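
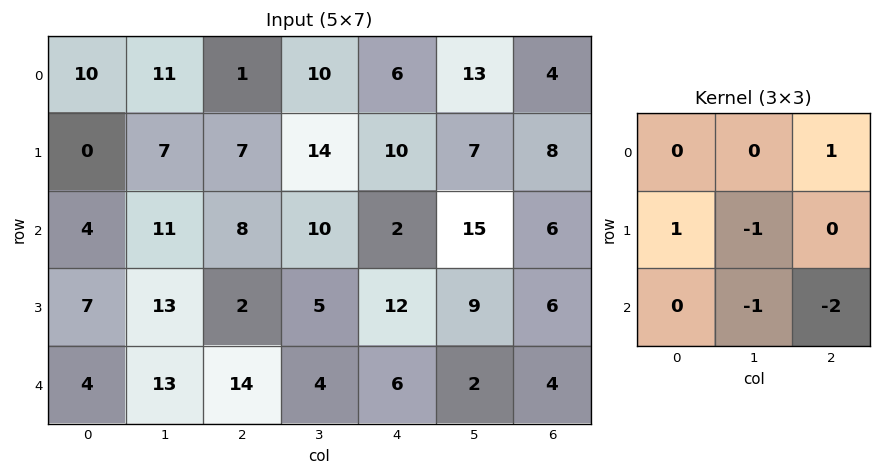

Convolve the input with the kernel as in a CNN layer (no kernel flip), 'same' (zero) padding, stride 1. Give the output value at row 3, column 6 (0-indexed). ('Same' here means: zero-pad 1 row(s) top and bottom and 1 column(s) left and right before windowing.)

The receptive field on the zero-padded input at this output position is [15 6 0 / 9 6 0 / 2 4 0]. Elementwise product with the kernel and sum: 0·1 + 9·1 + 6·-1 + 4·-1 + 0·-2.

-1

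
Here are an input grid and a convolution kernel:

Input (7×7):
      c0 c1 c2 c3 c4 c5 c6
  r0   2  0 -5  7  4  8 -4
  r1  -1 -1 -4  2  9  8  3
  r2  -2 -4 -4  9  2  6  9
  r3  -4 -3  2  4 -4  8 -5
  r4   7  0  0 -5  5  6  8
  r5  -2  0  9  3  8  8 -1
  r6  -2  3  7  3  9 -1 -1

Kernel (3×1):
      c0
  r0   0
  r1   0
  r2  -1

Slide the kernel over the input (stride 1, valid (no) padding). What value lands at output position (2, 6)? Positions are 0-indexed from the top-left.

The receptive field on the input at this output position is [9 / -5 / 8]. Elementwise product with the kernel and sum: 8·-1.

-8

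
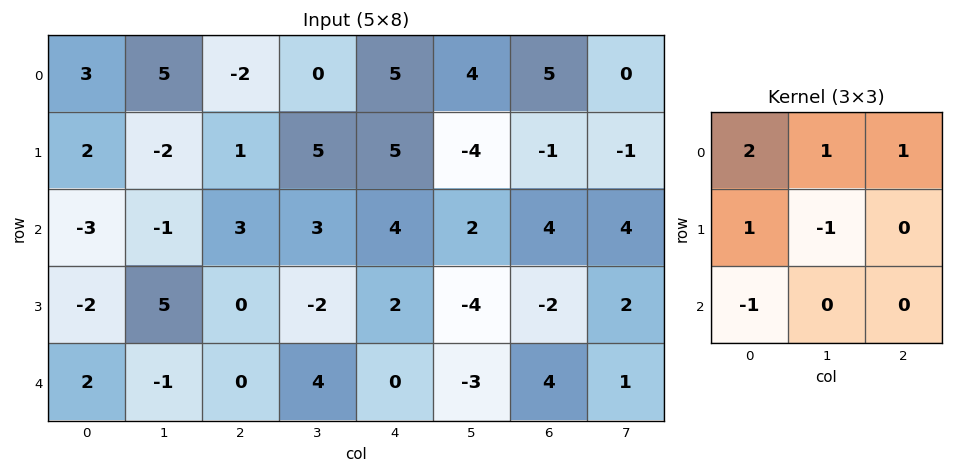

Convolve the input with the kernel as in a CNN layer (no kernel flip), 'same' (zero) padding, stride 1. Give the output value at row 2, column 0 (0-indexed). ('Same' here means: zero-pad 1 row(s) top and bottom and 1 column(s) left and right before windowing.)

3

The receptive field on the zero-padded input at this output position is [0 2 -2 / 0 -3 -1 / 0 -2 5]. Elementwise product with the kernel and sum: 0·2 + 2·1 + -2·1 + 0·1 + -3·-1 + 0·-1.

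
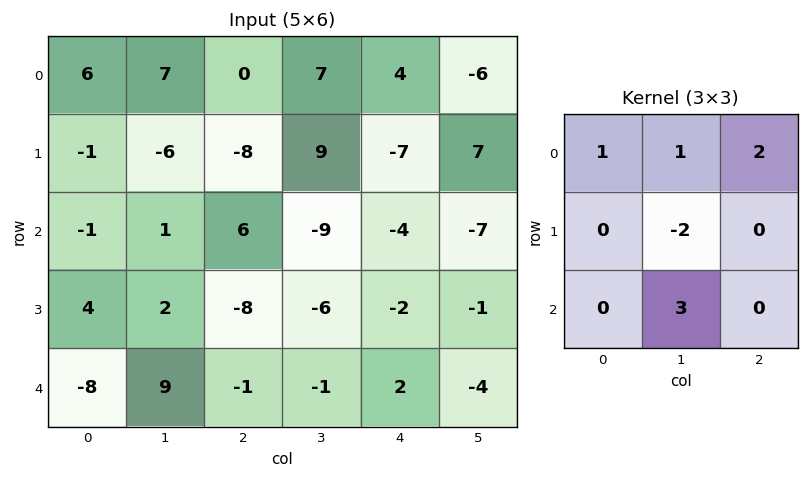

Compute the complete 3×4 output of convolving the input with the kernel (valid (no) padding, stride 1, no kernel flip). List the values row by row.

Output[0,0]: The receptive field on the input at this output position is [6 7 0 / -1 -6 -8 / -1 1 6]. Elementwise product with the kernel and sum: 6·1 + 7·1 + 0·2 + -6·-2 + 1·3.

28 55 -30 1
-19 -32 -13 18
35 2 -2 -17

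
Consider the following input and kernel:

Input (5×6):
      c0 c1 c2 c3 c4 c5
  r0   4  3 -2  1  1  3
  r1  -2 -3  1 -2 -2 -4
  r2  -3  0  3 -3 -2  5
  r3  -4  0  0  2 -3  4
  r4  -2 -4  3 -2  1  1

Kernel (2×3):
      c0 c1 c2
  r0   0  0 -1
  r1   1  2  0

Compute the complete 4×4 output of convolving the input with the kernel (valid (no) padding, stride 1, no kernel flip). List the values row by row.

Output[0,0]: The receptive field on the input at this output position is [4 3 -2 / -2 -3 1]. Elementwise product with the kernel and sum: -2·-1 + -2·1 + -3·2.
Output[0,1]: The receptive field on the input at this output position is [3 -2 1 / -3 1 -2]. Elementwise product with the kernel and sum: 1·-1 + -3·1 + 1·2.

-6 -2 -4 -9
-4 8 -1 -3
-7 3 6 -9
-10 0 2 -4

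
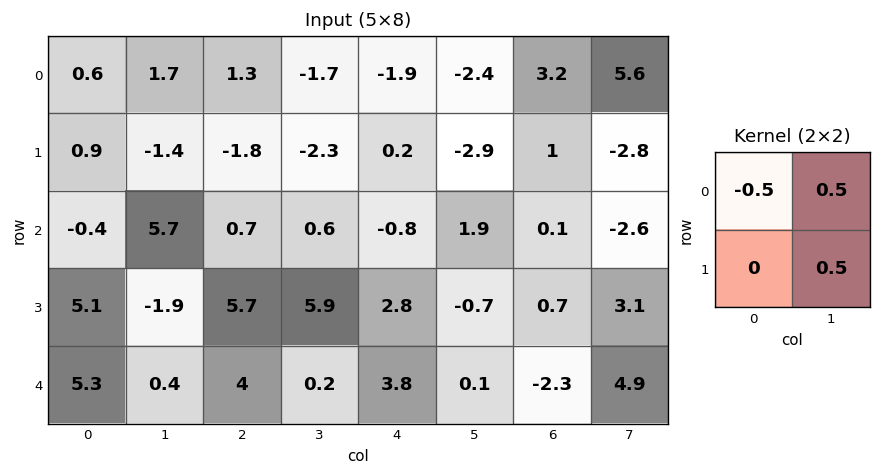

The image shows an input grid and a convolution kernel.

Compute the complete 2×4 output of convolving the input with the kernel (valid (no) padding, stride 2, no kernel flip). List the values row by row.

-0.15 -2.65 -1.7 -0.2
2.1 2.9 1 0.2

Output[0,0]: The receptive field on the input at this output position is [0.6 1.7 / 0.9 -1.4]. Elementwise product with the kernel and sum: 0.6·-0.5 + 1.7·0.5 + -1.4·0.5.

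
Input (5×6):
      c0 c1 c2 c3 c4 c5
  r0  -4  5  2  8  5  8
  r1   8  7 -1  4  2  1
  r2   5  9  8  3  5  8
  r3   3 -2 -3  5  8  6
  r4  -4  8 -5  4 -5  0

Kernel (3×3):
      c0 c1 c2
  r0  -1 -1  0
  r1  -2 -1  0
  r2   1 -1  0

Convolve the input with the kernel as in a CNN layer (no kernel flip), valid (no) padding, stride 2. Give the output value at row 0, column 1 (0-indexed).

The receptive field on the input at this output position is [2 8 5 / -1 4 2 / 8 3 5]. Elementwise product with the kernel and sum: 2·-1 + 8·-1 + -1·-2 + 4·-1 + 8·1 + 3·-1.

-7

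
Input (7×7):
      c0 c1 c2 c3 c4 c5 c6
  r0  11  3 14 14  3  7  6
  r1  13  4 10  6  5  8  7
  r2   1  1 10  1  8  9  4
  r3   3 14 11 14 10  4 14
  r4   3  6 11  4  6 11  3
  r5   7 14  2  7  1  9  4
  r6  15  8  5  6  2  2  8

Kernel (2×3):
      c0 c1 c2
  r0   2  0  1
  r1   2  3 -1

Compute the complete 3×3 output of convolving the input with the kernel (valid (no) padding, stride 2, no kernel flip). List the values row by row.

64 64 39
49 82 38
71 52 40

Output[0,0]: The receptive field on the input at this output position is [11 3 14 / 13 4 10]. Elementwise product with the kernel and sum: 11·2 + 14·1 + 13·2 + 4·3 + 10·-1.
Output[0,1]: The receptive field on the input at this output position is [14 14 3 / 10 6 5]. Elementwise product with the kernel and sum: 14·2 + 3·1 + 10·2 + 6·3 + 5·-1.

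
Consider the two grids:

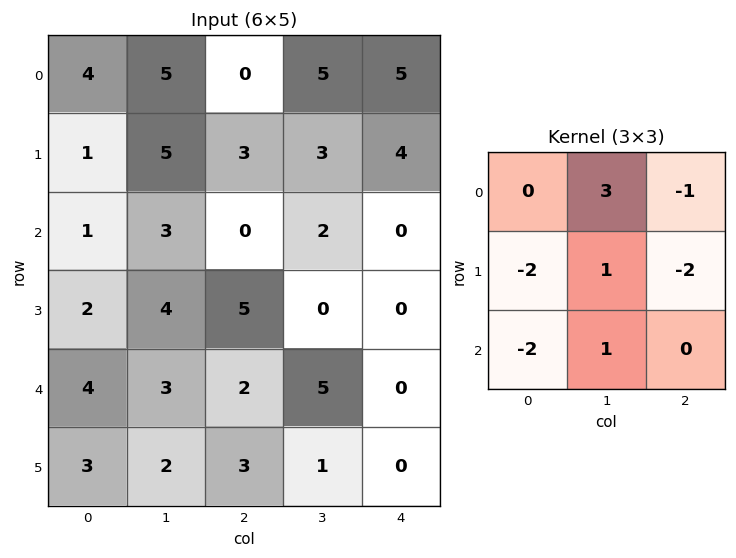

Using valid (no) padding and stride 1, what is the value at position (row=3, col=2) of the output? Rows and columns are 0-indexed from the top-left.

The receptive field on the input at this output position is [5 0 0 / 2 5 0 / 3 1 0]. Elementwise product with the kernel and sum: 0·3 + 0·-1 + 2·-2 + 5·1 + 0·-2 + 3·-2 + 1·1.

-4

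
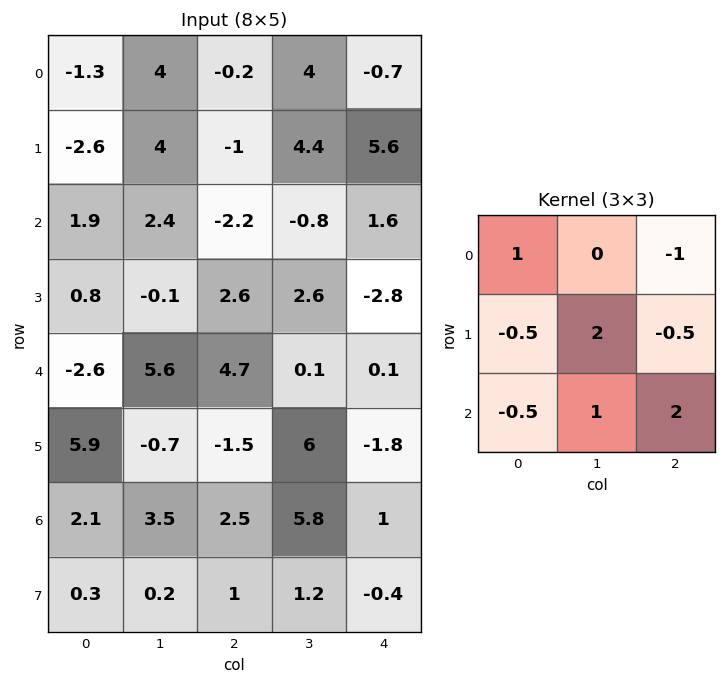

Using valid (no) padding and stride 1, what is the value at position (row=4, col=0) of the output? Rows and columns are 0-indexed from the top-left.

-3.45

The receptive field on the input at this output position is [-2.6 5.6 4.7 / 5.9 -0.7 -1.5 / 2.1 3.5 2.5]. Elementwise product with the kernel and sum: -2.6·1 + 4.7·-1 + 5.9·-0.5 + -0.7·2 + -1.5·-0.5 + 2.1·-0.5 + 3.5·1 + 2.5·2.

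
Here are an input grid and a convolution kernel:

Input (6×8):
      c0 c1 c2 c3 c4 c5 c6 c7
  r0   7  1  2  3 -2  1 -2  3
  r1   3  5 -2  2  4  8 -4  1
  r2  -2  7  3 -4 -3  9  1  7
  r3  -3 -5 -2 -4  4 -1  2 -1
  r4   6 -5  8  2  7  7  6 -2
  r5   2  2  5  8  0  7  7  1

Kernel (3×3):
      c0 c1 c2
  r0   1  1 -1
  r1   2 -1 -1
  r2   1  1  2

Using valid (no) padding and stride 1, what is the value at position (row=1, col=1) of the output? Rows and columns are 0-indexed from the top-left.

1

The receptive field on the input at this output position is [5 -2 2 / 7 3 -4 / -5 -2 -4]. Elementwise product with the kernel and sum: 5·1 + -2·1 + 2·-1 + 7·2 + 3·-1 + -4·-1 + -5·1 + -2·1 + -4·2.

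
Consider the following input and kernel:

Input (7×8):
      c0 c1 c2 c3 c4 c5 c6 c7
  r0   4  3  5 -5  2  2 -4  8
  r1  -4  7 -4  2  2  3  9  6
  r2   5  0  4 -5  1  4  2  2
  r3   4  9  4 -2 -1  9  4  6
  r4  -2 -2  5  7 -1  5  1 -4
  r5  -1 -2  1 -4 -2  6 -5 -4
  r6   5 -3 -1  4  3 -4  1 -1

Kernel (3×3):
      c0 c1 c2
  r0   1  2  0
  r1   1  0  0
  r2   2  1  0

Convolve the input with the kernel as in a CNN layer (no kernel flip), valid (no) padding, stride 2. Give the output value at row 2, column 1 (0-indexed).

The receptive field on the input at this output position is [5 7 -1 / 1 -4 -2 / -1 4 3]. Elementwise product with the kernel and sum: 5·1 + 7·2 + 1·1 + -1·2 + 4·1.

22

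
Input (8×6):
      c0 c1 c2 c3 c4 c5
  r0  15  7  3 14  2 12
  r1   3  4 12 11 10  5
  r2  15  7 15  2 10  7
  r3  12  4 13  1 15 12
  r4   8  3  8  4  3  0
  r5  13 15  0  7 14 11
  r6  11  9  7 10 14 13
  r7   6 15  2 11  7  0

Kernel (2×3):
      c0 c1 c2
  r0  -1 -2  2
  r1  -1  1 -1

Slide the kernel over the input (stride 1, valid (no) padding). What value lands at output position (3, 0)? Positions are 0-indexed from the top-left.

-7

The receptive field on the input at this output position is [12 4 13 / 8 3 8]. Elementwise product with the kernel and sum: 12·-1 + 4·-2 + 13·2 + 8·-1 + 3·1 + 8·-1.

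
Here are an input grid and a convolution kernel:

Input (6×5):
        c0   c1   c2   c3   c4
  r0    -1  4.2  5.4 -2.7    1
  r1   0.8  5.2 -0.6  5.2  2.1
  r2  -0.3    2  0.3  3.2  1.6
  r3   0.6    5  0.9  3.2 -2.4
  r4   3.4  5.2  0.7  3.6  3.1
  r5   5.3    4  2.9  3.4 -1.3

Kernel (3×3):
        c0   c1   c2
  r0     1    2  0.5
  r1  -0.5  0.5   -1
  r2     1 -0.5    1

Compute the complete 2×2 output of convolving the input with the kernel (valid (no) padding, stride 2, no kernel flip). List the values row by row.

11.9 1.6
6.65 13.05

Output[0,0]: The receptive field on the input at this output position is [-1 4.2 5.4 / 0.8 5.2 -0.6 / -0.3 2 0.3]. Elementwise product with the kernel and sum: -1·1 + 4.2·2 + 5.4·0.5 + 0.8·-0.5 + 5.2·0.5 + -0.6·-1 + -0.3·1 + 2·-0.5 + 0.3·1.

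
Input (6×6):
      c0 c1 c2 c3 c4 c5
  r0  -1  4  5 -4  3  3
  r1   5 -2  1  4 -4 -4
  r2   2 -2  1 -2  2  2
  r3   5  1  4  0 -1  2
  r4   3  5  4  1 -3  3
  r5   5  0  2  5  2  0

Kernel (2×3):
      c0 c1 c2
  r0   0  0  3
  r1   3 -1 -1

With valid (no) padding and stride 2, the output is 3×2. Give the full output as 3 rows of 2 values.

Output[0,0]: The receptive field on the input at this output position is [-1 4 5 / 5 -2 1]. Elementwise product with the kernel and sum: 5·3 + 5·3 + -2·-1 + 1·-1.
Output[0,1]: The receptive field on the input at this output position is [5 -4 3 / 1 4 -4]. Elementwise product with the kernel and sum: 3·3 + 1·3 + 4·-1 + -4·-1.

31 12
13 19
25 -10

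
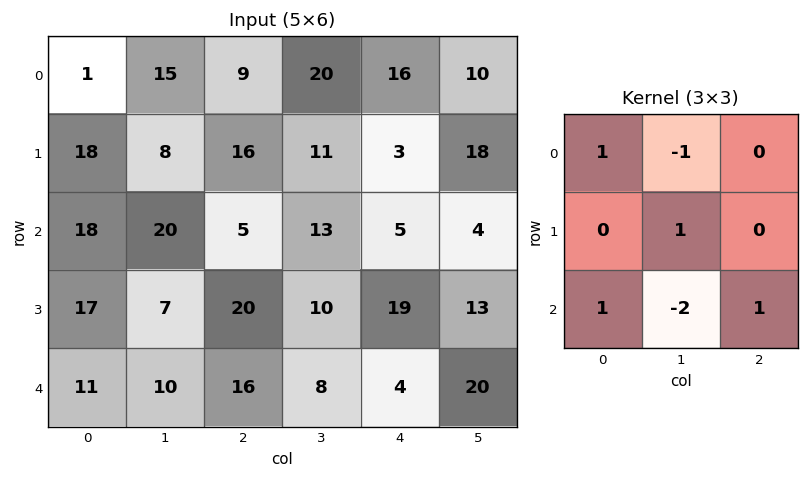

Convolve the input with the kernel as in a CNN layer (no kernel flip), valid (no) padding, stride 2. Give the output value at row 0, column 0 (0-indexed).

-23

The receptive field on the input at this output position is [1 15 9 / 18 8 16 / 18 20 5]. Elementwise product with the kernel and sum: 1·1 + 15·-1 + 8·1 + 18·1 + 20·-2 + 5·1.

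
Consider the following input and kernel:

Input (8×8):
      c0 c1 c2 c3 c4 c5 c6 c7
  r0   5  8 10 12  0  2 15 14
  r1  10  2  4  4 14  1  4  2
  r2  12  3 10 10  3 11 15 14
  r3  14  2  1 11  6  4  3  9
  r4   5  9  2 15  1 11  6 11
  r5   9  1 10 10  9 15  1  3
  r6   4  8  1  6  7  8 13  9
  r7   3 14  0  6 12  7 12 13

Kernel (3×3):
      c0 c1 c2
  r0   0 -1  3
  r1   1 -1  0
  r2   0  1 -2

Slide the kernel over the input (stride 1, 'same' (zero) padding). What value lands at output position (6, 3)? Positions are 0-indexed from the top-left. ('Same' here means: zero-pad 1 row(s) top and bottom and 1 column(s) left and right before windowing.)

-6

The receptive field on the zero-padded input at this output position is [10 10 9 / 1 6 7 / 0 6 12]. Elementwise product with the kernel and sum: 10·-1 + 9·3 + 1·1 + 6·-1 + 6·1 + 12·-2.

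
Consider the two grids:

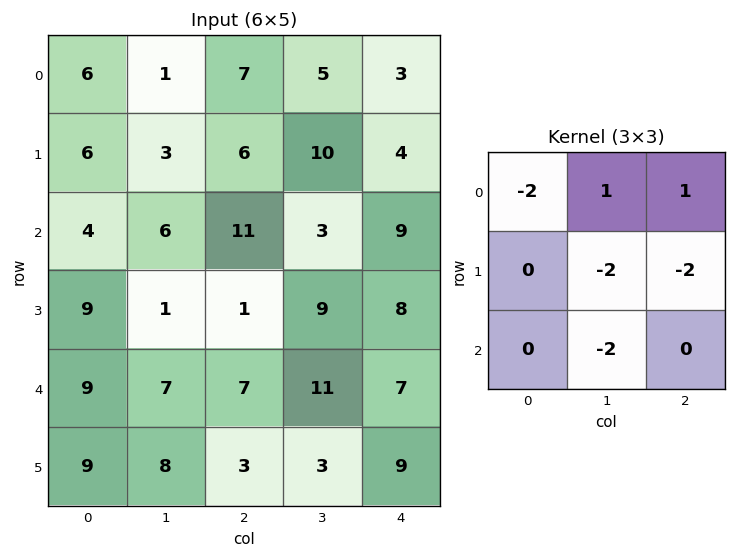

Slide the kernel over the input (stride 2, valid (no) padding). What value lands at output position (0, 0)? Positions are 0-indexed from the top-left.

The receptive field on the input at this output position is [6 1 7 / 6 3 6 / 4 6 11]. Elementwise product with the kernel and sum: 6·-2 + 1·1 + 7·1 + 3·-2 + 6·-2 + 6·-2.

-34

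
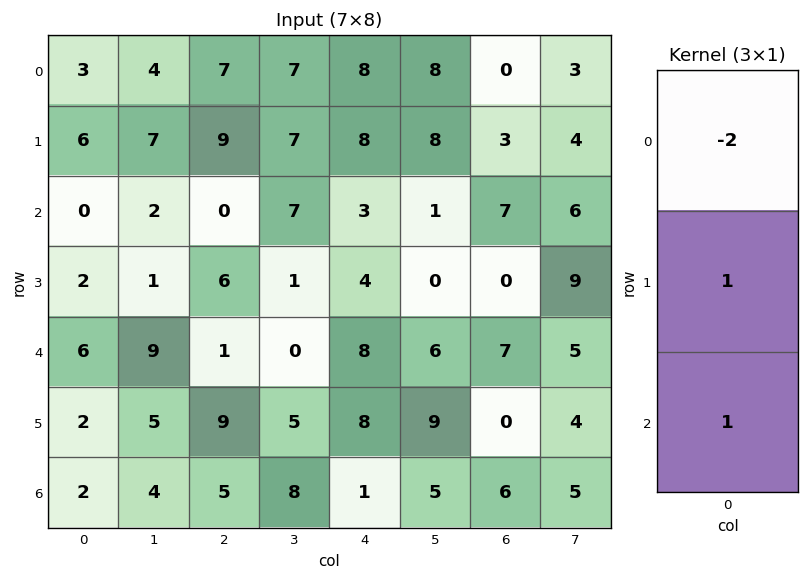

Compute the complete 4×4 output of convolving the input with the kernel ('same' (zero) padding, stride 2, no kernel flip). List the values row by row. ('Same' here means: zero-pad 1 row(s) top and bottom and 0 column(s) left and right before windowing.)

9 16 16 3
-10 -12 -9 1
4 -2 8 7
-2 -13 -15 6

Output[0,0]: The receptive field on the zero-padded input at this output position is [0 / 3 / 6]. Elementwise product with the kernel and sum: 0·-2 + 3·1 + 6·1.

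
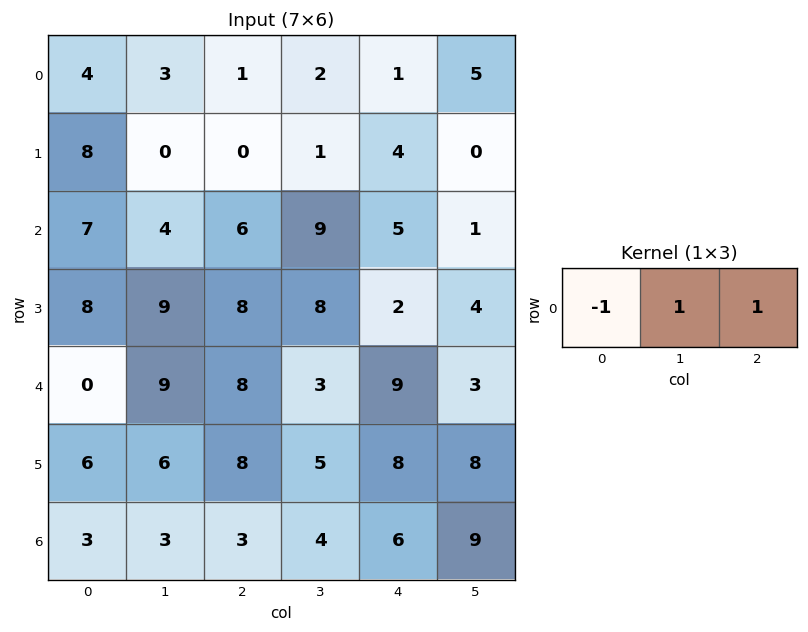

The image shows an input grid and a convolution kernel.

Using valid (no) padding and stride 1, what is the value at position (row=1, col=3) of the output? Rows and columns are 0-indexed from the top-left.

The receptive field on the input at this output position is [1 4 0]. Elementwise product with the kernel and sum: 1·-1 + 4·1 + 0·1.

3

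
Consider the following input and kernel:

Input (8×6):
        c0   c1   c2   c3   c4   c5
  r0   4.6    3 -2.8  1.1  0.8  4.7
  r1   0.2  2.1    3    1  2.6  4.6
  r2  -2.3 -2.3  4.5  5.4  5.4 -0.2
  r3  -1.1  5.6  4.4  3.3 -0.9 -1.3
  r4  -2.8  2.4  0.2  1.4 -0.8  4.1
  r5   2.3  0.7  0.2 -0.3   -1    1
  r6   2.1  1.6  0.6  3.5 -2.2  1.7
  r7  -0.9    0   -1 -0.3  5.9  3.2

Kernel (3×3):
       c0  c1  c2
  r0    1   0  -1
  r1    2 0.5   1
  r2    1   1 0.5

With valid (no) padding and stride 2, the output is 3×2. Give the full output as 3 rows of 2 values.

9.5 18.1
-2.1 9.85
6.15 3.25

Output[0,0]: The receptive field on the input at this output position is [4.6 3 -2.8 / 0.2 2.1 3 / -2.3 -2.3 4.5]. Elementwise product with the kernel and sum: 4.6·1 + -2.8·-1 + 0.2·2 + 2.1·0.5 + 3·1 + -2.3·1 + -2.3·1 + 4.5·0.5.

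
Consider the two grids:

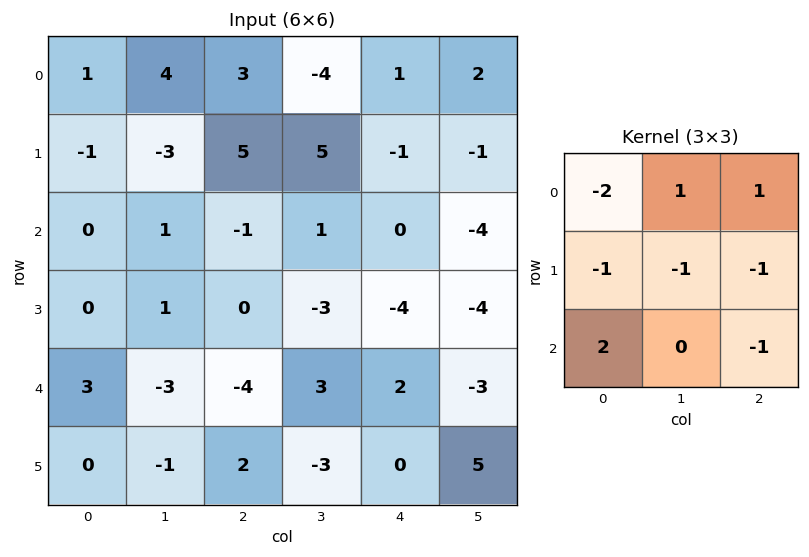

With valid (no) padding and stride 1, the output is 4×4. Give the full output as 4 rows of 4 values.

5 -15 -20 14
4 20 -2 -11
9 -9 0 14
3 0 -4 -15

Output[0,0]: The receptive field on the input at this output position is [1 4 3 / -1 -3 5 / 0 1 -1]. Elementwise product with the kernel and sum: 1·-2 + 4·1 + 3·1 + -1·-1 + -3·-1 + 5·-1 + 0·2 + -1·-1.
Output[0,1]: The receptive field on the input at this output position is [4 3 -4 / -3 5 5 / 1 -1 1]. Elementwise product with the kernel and sum: 4·-2 + 3·1 + -4·1 + -3·-1 + 5·-1 + 5·-1 + 1·2 + 1·-1.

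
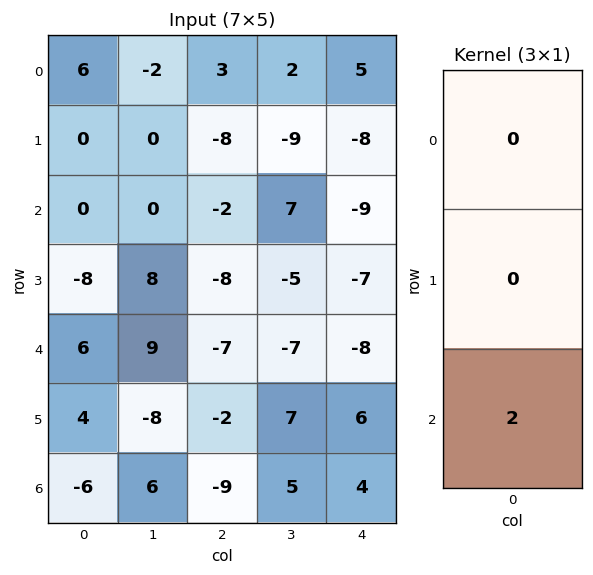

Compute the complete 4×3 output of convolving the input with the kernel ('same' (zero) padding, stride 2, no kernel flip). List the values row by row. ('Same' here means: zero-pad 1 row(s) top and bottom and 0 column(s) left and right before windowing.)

0 -16 -16
-16 -16 -14
8 -4 12
0 0 0

Output[0,0]: The receptive field on the zero-padded input at this output position is [0 / 6 / 0]. Elementwise product with the kernel and sum: 0·2.
Output[0,1]: The receptive field on the zero-padded input at this output position is [0 / 3 / -8]. Elementwise product with the kernel and sum: -8·2.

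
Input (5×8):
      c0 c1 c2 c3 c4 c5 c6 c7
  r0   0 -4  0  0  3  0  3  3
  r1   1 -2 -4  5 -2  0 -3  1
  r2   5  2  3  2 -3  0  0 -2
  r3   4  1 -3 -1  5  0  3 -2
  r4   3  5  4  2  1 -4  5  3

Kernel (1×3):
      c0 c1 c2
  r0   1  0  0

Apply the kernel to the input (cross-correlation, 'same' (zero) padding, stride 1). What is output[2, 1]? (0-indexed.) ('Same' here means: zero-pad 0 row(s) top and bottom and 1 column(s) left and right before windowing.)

5

The receptive field on the zero-padded input at this output position is [5 2 3]. Elementwise product with the kernel and sum: 5·1.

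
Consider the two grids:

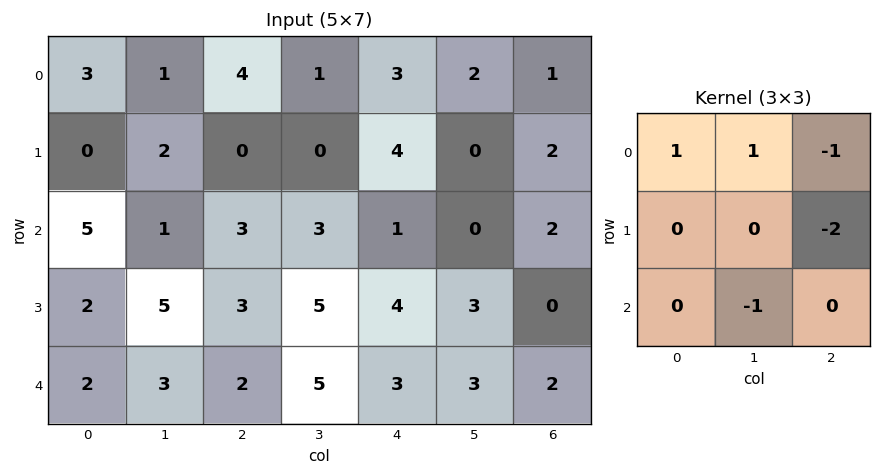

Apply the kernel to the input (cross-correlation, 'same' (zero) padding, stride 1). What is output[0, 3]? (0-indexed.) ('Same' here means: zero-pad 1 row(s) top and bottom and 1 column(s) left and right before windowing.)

-6

The receptive field on the zero-padded input at this output position is [0 0 0 / 4 1 3 / 0 0 4]. Elementwise product with the kernel and sum: 0·1 + 0·1 + 0·-1 + 3·-2 + 0·-1.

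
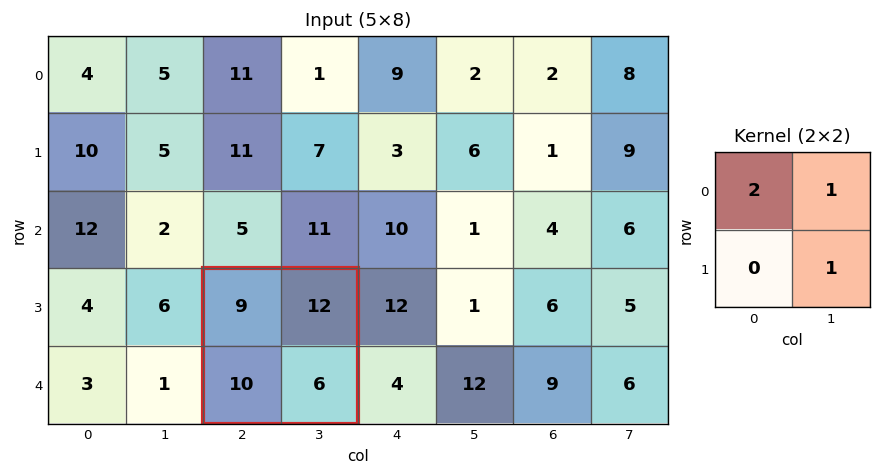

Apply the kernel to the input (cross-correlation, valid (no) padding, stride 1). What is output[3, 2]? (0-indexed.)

36

The receptive field on the input at this output position is [9 12 / 10 6]. Elementwise product with the kernel and sum: 9·2 + 12·1 + 6·1.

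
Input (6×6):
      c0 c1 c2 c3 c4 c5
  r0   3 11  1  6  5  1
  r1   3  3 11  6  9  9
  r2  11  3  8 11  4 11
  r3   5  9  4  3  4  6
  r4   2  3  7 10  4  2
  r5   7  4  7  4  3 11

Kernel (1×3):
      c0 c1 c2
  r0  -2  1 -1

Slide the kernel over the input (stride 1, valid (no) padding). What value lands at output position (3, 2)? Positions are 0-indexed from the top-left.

-9

The receptive field on the input at this output position is [4 3 4]. Elementwise product with the kernel and sum: 4·-2 + 3·1 + 4·-1.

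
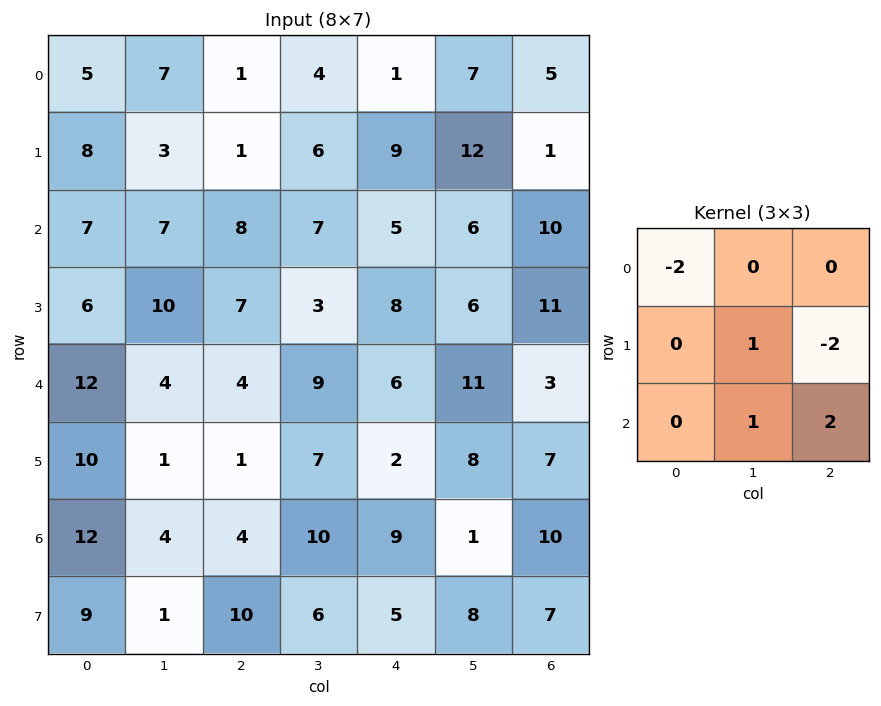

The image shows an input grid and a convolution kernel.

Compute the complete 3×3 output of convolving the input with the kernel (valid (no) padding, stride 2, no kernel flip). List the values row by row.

Output[0,0]: The receptive field on the input at this output position is [5 7 1 / 8 3 1 / 7 7 8]. Elementwise product with the kernel and sum: 5·-2 + 3·1 + 1·-2 + 7·1 + 8·2.

14 3 34
-6 -8 -9
-13 23 3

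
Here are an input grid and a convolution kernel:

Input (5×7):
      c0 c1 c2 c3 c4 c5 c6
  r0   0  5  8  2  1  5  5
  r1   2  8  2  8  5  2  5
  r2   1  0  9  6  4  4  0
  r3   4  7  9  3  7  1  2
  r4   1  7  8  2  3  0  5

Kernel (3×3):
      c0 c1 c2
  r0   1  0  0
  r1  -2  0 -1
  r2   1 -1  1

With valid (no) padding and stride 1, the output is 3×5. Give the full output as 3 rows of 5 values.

4 -22 6 -10 -14
-3 3 -7 -11 5
-14 -16 -7 -2 -4

Output[0,0]: The receptive field on the input at this output position is [0 5 8 / 2 8 2 / 1 0 9]. Elementwise product with the kernel and sum: 0·1 + 2·-2 + 2·-1 + 1·1 + 0·-1 + 9·1.
Output[0,1]: The receptive field on the input at this output position is [5 8 2 / 8 2 8 / 0 9 6]. Elementwise product with the kernel and sum: 5·1 + 8·-2 + 8·-1 + 0·1 + 9·-1 + 6·1.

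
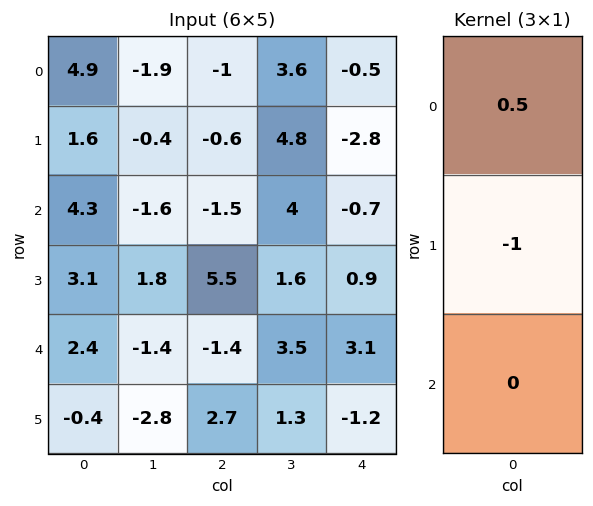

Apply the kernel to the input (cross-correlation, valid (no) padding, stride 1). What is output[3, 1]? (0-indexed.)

The receptive field on the input at this output position is [1.8 / -1.4 / -2.8]. Elementwise product with the kernel and sum: 1.8·0.5 + -1.4·-1.

2.3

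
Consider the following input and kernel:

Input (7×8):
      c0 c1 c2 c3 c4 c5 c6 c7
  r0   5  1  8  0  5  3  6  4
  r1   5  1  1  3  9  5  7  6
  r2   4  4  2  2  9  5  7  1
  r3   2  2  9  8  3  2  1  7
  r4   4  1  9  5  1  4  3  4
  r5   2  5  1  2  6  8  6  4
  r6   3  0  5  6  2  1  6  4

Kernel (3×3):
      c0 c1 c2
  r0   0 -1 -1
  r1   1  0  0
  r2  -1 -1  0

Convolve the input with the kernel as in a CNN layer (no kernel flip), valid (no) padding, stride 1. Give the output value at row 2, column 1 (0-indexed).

The receptive field on the input at this output position is [4 2 2 / 2 9 8 / 1 9 5]. Elementwise product with the kernel and sum: 2·-1 + 2·-1 + 2·1 + 1·-1 + 9·-1.

-12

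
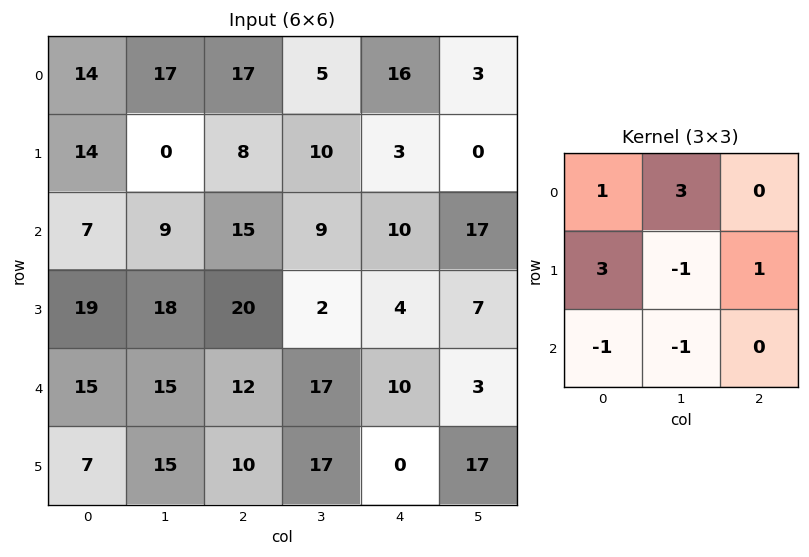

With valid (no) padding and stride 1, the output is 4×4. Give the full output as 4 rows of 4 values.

Output[0,0]: The receptive field on the input at this output position is [14 17 17 / 14 0 8 / 7 9 15]. Elementwise product with the kernel and sum: 14·1 + 17·3 + 14·3 + 0·-1 + 8·1 + 7·-1 + 9·-1.

99 46 25 61
4 7 62 47
63 63 75 21
93 103 28 41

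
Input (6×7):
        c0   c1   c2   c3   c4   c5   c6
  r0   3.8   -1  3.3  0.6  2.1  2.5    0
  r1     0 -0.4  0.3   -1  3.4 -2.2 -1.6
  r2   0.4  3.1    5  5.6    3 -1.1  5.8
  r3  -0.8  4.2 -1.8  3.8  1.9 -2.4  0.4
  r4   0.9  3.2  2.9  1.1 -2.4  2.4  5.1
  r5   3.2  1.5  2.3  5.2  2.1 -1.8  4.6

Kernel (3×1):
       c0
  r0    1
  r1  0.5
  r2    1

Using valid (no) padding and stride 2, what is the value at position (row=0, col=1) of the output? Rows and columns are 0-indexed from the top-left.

8.45

The receptive field on the input at this output position is [3.3 / 0.3 / 5]. Elementwise product with the kernel and sum: 3.3·1 + 0.3·0.5 + 5·1.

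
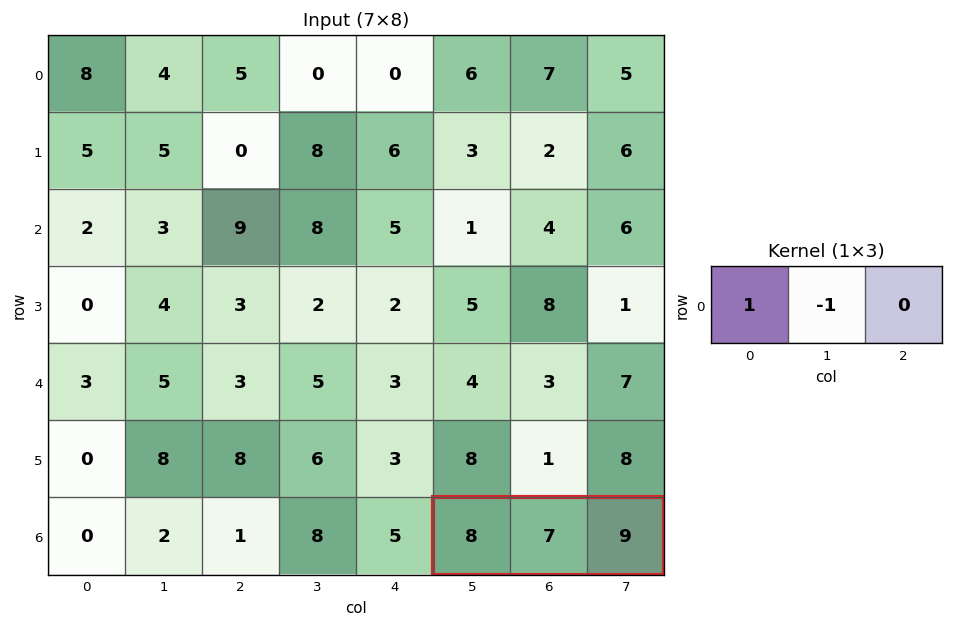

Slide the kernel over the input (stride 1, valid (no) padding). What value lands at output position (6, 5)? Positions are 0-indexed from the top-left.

The receptive field on the input at this output position is [8 7 9]. Elementwise product with the kernel and sum: 8·1 + 7·-1.

1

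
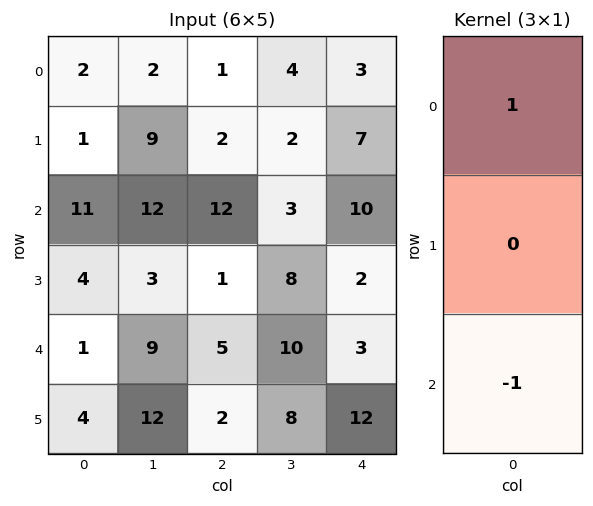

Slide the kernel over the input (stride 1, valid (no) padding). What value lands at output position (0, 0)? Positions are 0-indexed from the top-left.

The receptive field on the input at this output position is [2 / 1 / 11]. Elementwise product with the kernel and sum: 2·1 + 11·-1.

-9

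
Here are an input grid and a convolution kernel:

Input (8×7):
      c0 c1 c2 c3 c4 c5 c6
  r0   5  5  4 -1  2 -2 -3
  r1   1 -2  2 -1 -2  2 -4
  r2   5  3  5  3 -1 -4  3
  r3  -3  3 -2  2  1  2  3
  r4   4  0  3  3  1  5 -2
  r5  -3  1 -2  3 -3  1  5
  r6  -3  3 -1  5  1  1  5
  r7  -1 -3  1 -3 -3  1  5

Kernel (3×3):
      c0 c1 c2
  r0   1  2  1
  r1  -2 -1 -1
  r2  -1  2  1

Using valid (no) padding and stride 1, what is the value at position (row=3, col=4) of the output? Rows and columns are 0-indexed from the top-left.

The receptive field on the input at this output position is [1 2 3 / 1 5 -2 / -3 1 5]. Elementwise product with the kernel and sum: 1·1 + 2·2 + 3·1 + 1·-2 + 5·-1 + -2·-1 + -3·-1 + 1·2 + 5·1.

13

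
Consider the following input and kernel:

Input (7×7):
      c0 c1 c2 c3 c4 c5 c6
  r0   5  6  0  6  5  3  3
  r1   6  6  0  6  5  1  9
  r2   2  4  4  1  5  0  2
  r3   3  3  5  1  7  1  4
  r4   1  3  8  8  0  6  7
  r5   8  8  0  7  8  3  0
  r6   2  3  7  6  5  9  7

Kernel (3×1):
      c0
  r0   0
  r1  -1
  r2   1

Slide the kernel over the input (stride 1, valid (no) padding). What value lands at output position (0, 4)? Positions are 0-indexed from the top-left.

The receptive field on the input at this output position is [5 / 5 / 5]. Elementwise product with the kernel and sum: 5·-1 + 5·1.

0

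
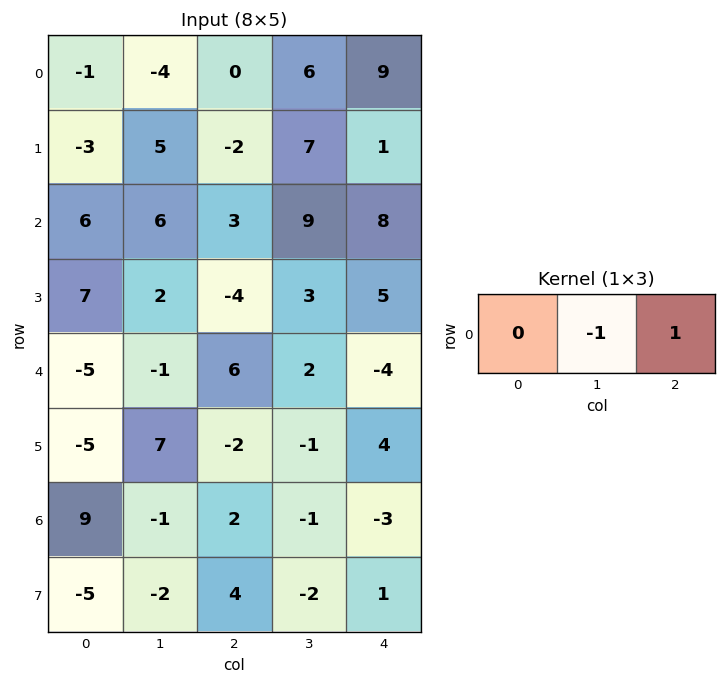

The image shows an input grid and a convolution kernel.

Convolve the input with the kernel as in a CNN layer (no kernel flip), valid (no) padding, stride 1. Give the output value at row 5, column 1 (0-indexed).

The receptive field on the input at this output position is [7 -2 -1]. Elementwise product with the kernel and sum: -2·-1 + -1·1.

1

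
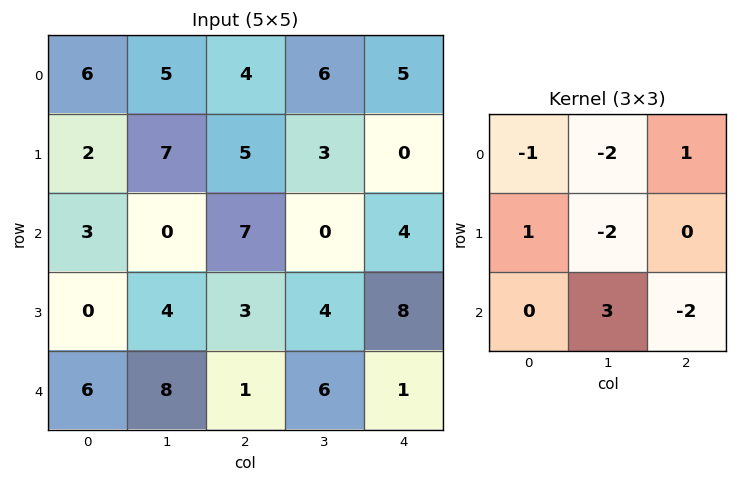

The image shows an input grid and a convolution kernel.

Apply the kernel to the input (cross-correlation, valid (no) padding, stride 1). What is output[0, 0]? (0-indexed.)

The receptive field on the input at this output position is [6 5 4 / 2 7 5 / 3 0 7]. Elementwise product with the kernel and sum: 6·-1 + 5·-2 + 4·1 + 2·1 + 7·-2 + 0·3 + 7·-2.

-38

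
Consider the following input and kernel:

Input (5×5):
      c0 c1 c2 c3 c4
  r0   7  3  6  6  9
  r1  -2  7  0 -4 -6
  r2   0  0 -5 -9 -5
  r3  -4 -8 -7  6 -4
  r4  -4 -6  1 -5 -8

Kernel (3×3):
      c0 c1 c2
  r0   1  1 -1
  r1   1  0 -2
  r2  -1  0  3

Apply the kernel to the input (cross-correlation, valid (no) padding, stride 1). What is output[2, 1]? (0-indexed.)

-25

The receptive field on the input at this output position is [0 -5 -9 / -8 -7 6 / -6 1 -5]. Elementwise product with the kernel and sum: 0·1 + -5·1 + -9·-1 + -8·1 + 6·-2 + -6·-1 + -5·3.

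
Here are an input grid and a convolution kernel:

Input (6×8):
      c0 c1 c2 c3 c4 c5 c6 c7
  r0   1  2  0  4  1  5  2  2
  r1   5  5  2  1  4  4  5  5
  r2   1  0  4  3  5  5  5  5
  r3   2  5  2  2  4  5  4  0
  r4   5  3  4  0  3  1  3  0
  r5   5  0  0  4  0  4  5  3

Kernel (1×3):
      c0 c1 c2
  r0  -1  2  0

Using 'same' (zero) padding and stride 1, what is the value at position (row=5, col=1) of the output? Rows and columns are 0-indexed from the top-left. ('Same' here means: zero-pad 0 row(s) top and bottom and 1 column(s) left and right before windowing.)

-5

The receptive field on the zero-padded input at this output position is [5 0 0]. Elementwise product with the kernel and sum: 5·-1 + 0·2.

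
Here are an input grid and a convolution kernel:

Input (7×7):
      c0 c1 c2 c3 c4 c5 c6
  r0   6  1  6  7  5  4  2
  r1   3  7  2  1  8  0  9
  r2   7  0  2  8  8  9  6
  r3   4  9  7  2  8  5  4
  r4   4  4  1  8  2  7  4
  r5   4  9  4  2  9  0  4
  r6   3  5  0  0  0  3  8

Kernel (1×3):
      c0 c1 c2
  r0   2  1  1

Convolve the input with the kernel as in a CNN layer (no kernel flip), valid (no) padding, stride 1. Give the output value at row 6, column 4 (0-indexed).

11

The receptive field on the input at this output position is [0 3 8]. Elementwise product with the kernel and sum: 0·2 + 3·1 + 8·1.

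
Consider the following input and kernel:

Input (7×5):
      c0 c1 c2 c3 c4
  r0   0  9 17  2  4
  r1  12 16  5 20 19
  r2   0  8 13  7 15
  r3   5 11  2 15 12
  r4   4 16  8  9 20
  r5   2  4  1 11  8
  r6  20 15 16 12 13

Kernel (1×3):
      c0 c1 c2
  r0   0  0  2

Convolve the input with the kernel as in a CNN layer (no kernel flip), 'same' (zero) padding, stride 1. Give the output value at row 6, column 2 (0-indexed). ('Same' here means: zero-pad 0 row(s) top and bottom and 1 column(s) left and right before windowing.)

24

The receptive field on the zero-padded input at this output position is [15 16 12]. Elementwise product with the kernel and sum: 12·2.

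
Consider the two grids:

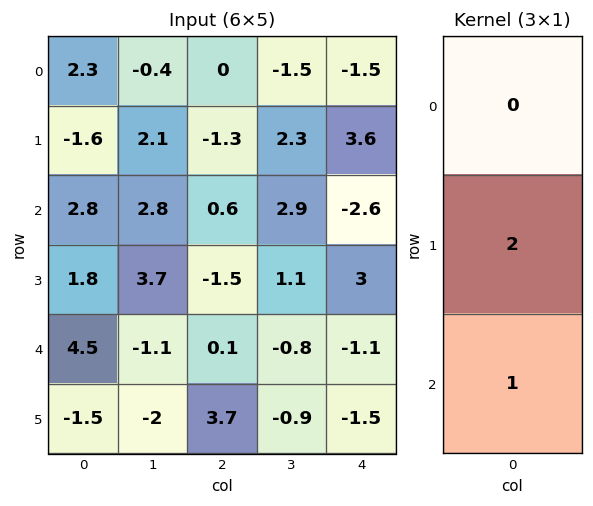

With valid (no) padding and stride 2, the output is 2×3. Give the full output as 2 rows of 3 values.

Output[0,0]: The receptive field on the input at this output position is [2.3 / -1.6 / 2.8]. Elementwise product with the kernel and sum: -1.6·2 + 2.8·1.
Output[0,1]: The receptive field on the input at this output position is [0 / -1.3 / 0.6]. Elementwise product with the kernel and sum: -1.3·2 + 0.6·1.

-0.4 -2 4.6
8.1 -2.9 4.9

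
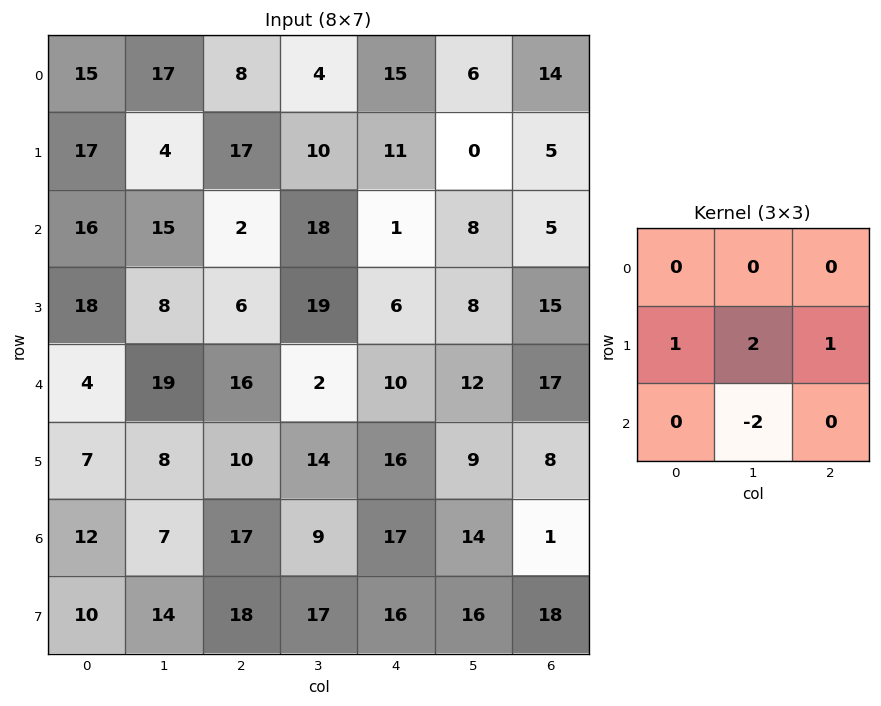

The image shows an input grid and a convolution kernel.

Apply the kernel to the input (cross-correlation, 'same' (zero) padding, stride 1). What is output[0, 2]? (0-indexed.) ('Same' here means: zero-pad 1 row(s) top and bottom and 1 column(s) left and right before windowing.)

The receptive field on the zero-padded input at this output position is [0 0 0 / 17 8 4 / 4 17 10]. Elementwise product with the kernel and sum: 17·1 + 8·2 + 4·1 + 17·-2.

3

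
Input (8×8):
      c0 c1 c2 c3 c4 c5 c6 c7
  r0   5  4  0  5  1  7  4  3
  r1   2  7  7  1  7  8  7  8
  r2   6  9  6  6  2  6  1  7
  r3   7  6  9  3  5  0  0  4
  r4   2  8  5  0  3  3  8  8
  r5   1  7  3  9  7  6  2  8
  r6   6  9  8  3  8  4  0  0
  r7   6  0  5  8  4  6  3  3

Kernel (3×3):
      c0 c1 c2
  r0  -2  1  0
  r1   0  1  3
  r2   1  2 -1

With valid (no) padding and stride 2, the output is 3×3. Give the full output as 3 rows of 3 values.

Output[0,0]: The receptive field on the input at this output position is [5 4 0 / 2 7 7 / 6 9 6]. Elementwise product with the kernel and sum: 5·-2 + 4·1 + 7·1 + 7·3 + 6·1 + 9·2 + 6·-1.
Output[0,1]: The receptive field on the input at this output position is [0 5 1 / 7 1 7 / 6 6 2]. Elementwise product with the kernel and sum: 0·-2 + 5·1 + 1·1 + 7·3 + 6·1 + 6·2 + 2·-1.

40 43 47
43 14 3
36 26 25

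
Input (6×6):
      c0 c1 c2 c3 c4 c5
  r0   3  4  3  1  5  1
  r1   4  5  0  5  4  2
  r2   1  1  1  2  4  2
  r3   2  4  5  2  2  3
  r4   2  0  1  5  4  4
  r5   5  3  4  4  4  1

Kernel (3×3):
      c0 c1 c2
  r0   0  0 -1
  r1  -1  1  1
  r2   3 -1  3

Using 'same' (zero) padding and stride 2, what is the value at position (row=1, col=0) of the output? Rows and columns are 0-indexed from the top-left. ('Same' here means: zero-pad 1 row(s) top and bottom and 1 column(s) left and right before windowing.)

7

The receptive field on the zero-padded input at this output position is [0 4 5 / 0 1 1 / 0 2 4]. Elementwise product with the kernel and sum: 5·-1 + 0·-1 + 1·1 + 1·1 + 0·3 + 2·-1 + 4·3.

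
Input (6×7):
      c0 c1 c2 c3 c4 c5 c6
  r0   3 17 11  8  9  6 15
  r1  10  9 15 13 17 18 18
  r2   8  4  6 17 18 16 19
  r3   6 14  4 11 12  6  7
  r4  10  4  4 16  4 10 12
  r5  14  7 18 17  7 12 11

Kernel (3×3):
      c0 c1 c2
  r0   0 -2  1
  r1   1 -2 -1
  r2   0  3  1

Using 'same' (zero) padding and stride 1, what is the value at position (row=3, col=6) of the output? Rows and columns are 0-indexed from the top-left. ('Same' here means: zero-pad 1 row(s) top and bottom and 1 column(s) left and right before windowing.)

-10

The receptive field on the zero-padded input at this output position is [16 19 0 / 6 7 0 / 10 12 0]. Elementwise product with the kernel and sum: 19·-2 + 0·1 + 6·1 + 7·-2 + 0·-1 + 12·3 + 0·1.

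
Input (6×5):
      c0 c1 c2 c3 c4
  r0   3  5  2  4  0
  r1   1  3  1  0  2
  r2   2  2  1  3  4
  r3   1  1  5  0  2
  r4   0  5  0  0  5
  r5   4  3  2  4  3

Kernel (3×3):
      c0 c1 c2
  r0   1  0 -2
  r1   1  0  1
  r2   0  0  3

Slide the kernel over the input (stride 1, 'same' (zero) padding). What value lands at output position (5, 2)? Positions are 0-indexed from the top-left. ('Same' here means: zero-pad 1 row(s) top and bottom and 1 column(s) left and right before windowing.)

12

The receptive field on the zero-padded input at this output position is [5 0 0 / 3 2 4 / 0 0 0]. Elementwise product with the kernel and sum: 5·1 + 0·-2 + 3·1 + 4·1 + 0·3.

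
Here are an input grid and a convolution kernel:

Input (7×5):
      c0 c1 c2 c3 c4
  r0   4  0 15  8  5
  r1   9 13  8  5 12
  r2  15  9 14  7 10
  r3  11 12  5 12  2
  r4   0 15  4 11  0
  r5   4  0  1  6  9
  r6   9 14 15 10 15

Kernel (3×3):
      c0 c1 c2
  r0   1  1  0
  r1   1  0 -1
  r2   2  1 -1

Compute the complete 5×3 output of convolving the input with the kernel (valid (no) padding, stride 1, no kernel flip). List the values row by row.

30 48 44
52 40 37
41 46 43
26 16 20
35 46 32

Output[0,0]: The receptive field on the input at this output position is [4 0 15 / 9 13 8 / 15 9 14]. Elementwise product with the kernel and sum: 4·1 + 0·1 + 9·1 + 8·-1 + 15·2 + 9·1 + 14·-1.
Output[0,1]: The receptive field on the input at this output position is [0 15 8 / 13 8 5 / 9 14 7]. Elementwise product with the kernel and sum: 0·1 + 15·1 + 13·1 + 5·-1 + 9·2 + 14·1 + 7·-1.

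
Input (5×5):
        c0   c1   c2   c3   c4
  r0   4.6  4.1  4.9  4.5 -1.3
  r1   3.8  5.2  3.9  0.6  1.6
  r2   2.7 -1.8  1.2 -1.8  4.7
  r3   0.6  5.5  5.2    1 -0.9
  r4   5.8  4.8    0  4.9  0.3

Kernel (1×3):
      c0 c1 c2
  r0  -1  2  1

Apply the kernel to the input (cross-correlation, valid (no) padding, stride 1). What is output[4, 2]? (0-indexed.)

10.1

The receptive field on the input at this output position is [0 4.9 0.3]. Elementwise product with the kernel and sum: 0·-1 + 4.9·2 + 0.3·1.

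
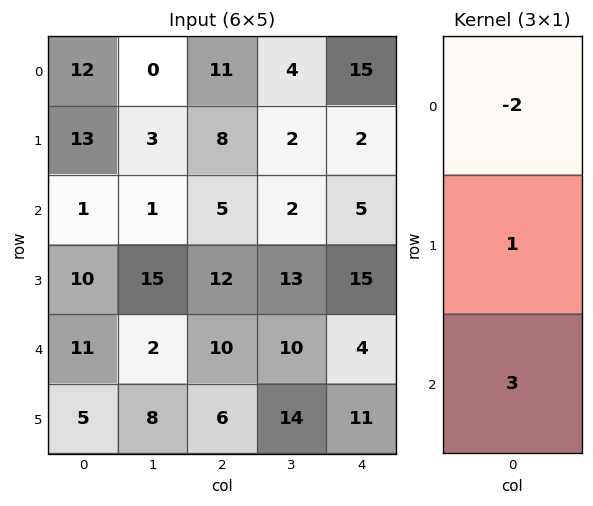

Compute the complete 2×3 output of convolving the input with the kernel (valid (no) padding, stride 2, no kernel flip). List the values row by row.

Output[0,0]: The receptive field on the input at this output position is [12 / 13 / 1]. Elementwise product with the kernel and sum: 12·-2 + 13·1 + 1·3.
Output[0,1]: The receptive field on the input at this output position is [11 / 8 / 5]. Elementwise product with the kernel and sum: 11·-2 + 8·1 + 5·3.

-8 1 -13
41 32 17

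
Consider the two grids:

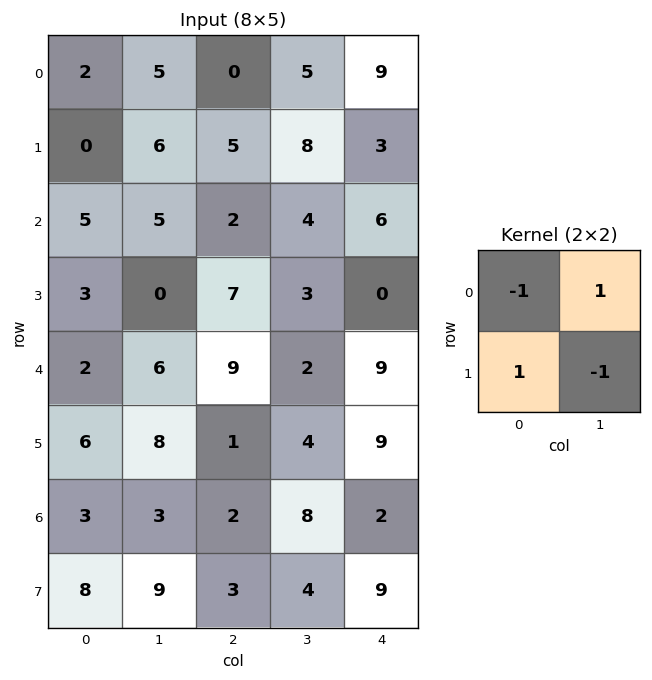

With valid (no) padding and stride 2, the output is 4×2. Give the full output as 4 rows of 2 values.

-3 2
3 6
2 -10
-1 5

Output[0,0]: The receptive field on the input at this output position is [2 5 / 0 6]. Elementwise product with the kernel and sum: 2·-1 + 5·1 + 0·1 + 6·-1.
Output[0,1]: The receptive field on the input at this output position is [0 5 / 5 8]. Elementwise product with the kernel and sum: 0·-1 + 5·1 + 5·1 + 8·-1.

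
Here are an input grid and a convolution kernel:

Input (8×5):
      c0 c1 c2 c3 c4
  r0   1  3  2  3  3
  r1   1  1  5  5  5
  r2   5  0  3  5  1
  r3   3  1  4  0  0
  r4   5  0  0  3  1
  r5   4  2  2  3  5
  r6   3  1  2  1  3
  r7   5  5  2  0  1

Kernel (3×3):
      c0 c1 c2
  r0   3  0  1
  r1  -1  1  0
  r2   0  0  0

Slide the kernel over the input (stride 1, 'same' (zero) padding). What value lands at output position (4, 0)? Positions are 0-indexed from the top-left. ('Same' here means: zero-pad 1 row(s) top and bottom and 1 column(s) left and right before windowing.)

6

The receptive field on the zero-padded input at this output position is [0 3 1 / 0 5 0 / 0 4 2]. Elementwise product with the kernel and sum: 0·3 + 1·1 + 0·-1 + 5·1.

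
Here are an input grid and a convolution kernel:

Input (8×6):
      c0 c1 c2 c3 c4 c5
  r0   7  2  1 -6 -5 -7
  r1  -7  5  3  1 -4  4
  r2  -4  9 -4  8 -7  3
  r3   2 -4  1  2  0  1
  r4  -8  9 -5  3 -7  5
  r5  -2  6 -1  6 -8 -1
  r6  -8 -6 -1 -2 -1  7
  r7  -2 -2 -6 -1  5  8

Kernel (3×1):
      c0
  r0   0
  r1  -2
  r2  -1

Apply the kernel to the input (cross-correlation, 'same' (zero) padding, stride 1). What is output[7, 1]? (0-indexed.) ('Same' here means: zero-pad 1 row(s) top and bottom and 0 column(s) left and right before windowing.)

The receptive field on the zero-padded input at this output position is [-6 / -2 / 0]. Elementwise product with the kernel and sum: -2·-2 + 0·-1.

4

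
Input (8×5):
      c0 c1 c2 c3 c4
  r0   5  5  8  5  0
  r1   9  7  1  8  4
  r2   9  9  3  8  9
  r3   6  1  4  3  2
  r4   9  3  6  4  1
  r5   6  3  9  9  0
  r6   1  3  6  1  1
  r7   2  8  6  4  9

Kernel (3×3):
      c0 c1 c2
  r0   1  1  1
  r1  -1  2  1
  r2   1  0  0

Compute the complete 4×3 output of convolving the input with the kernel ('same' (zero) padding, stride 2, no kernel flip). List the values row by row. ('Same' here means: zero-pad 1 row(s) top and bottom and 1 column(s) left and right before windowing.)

Output[0,0]: The receptive field on the zero-padded input at this output position is [0 0 0 / 0 5 5 / 0 9 7]. Elementwise product with the kernel and sum: 0·1 + 0·1 + 0·1 + 0·-1 + 5·2 + 5·1 + 0·1.
Output[0,1]: The receptive field on the zero-padded input at this output position is [0 0 0 / 5 8 5 / 7 1 8]. Elementwise product with the kernel and sum: 0·1 + 0·1 + 0·1 + 5·-1 + 8·2 + 5·1 + 7·1.

15 23 3
43 22 25
28 24 12
14 39 14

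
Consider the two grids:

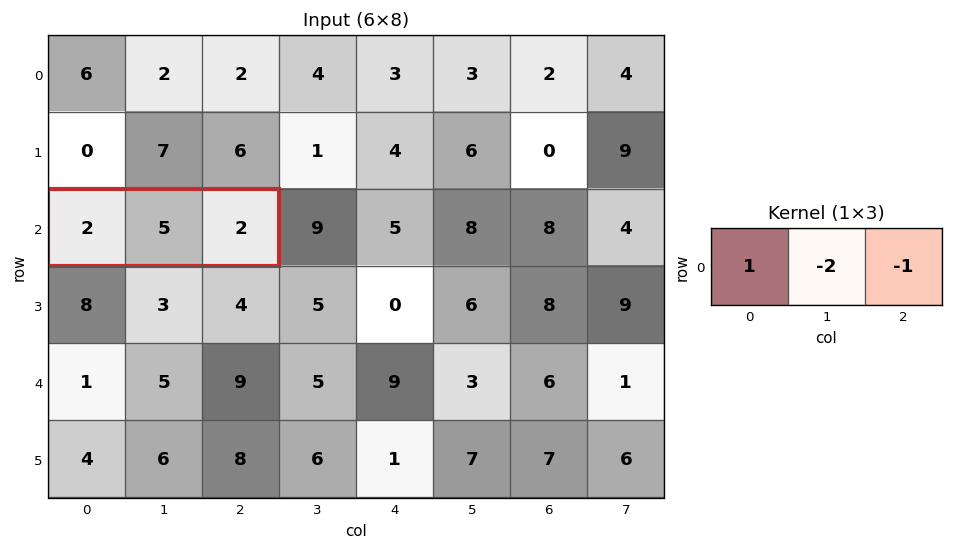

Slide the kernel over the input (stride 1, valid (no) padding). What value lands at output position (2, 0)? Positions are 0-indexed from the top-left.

-10

The receptive field on the input at this output position is [2 5 2]. Elementwise product with the kernel and sum: 2·1 + 5·-2 + 2·-1.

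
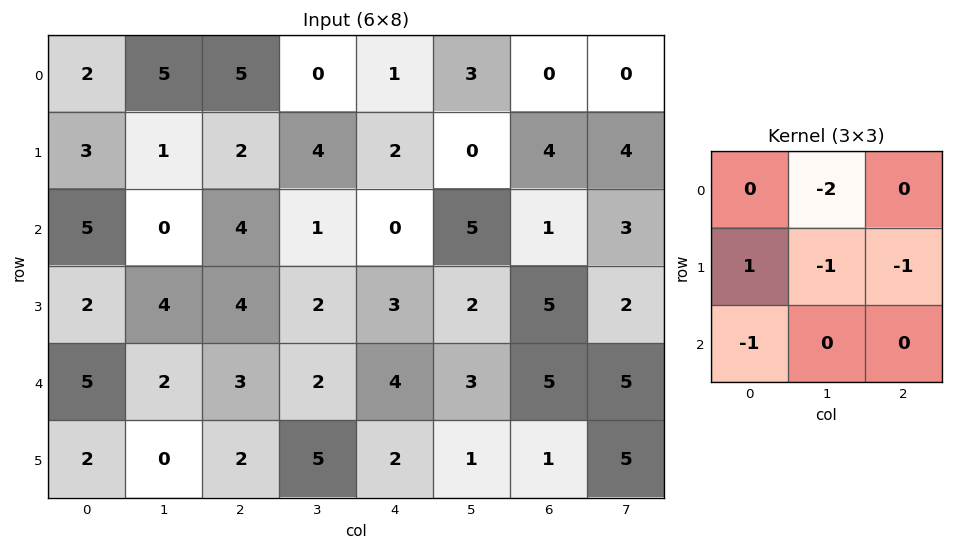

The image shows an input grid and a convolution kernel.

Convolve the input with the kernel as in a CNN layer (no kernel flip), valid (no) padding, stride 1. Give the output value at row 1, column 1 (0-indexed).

The receptive field on the input at this output position is [1 2 4 / 0 4 1 / 4 4 2]. Elementwise product with the kernel and sum: 2·-2 + 0·1 + 4·-1 + 1·-1 + 4·-1.

-13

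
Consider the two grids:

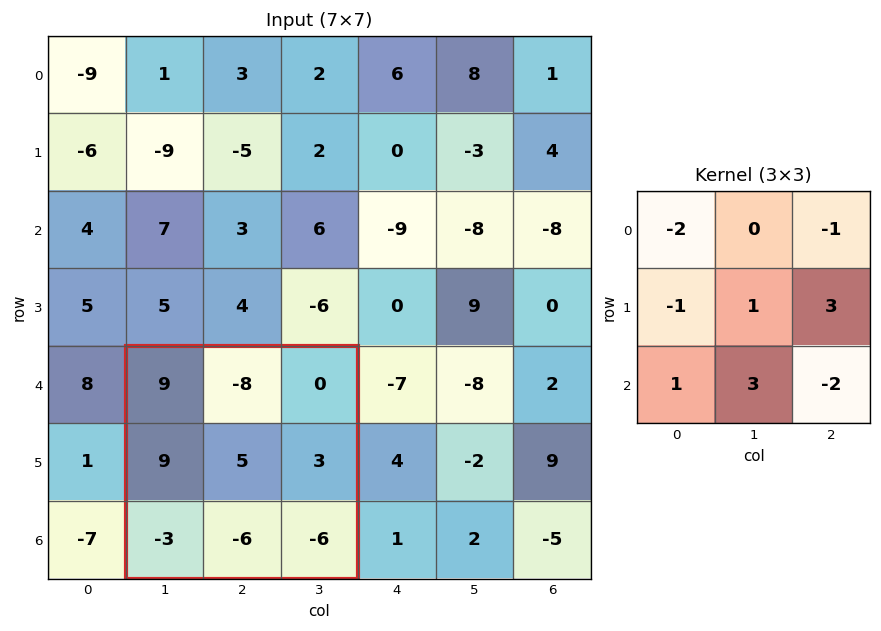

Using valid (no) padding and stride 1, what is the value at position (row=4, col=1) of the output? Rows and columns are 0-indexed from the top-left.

The receptive field on the input at this output position is [9 -8 0 / 9 5 3 / -3 -6 -6]. Elementwise product with the kernel and sum: 9·-2 + 0·-1 + 9·-1 + 5·1 + 3·3 + -3·1 + -6·3 + -6·-2.

-22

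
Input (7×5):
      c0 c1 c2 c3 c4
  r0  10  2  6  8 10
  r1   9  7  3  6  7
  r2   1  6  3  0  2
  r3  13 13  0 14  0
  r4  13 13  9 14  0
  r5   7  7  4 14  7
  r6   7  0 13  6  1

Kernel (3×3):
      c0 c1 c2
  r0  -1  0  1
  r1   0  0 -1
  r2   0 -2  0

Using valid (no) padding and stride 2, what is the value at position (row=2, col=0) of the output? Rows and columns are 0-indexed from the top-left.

-8

The receptive field on the input at this output position is [13 13 9 / 7 7 4 / 7 0 13]. Elementwise product with the kernel and sum: 13·-1 + 9·1 + 4·-1 + 0·-2.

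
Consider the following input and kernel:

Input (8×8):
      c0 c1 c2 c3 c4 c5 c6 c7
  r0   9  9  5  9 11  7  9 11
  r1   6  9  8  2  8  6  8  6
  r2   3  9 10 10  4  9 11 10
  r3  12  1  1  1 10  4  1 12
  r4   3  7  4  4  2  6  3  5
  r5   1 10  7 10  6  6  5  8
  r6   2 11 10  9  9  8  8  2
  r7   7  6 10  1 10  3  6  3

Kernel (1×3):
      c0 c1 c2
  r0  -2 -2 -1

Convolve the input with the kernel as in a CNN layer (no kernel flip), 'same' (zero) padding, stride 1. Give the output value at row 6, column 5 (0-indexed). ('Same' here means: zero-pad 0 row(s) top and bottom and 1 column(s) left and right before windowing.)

The receptive field on the zero-padded input at this output position is [9 8 8]. Elementwise product with the kernel and sum: 9·-2 + 8·-2 + 8·-1.

-42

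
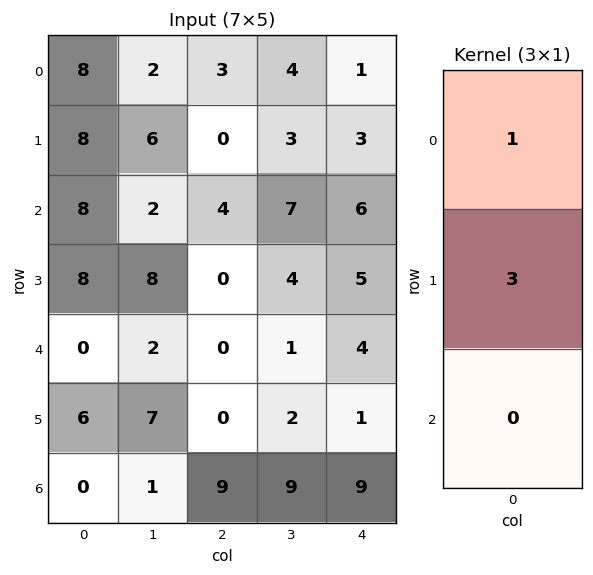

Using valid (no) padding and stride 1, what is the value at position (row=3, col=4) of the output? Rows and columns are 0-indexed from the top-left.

17

The receptive field on the input at this output position is [5 / 4 / 1]. Elementwise product with the kernel and sum: 5·1 + 4·3.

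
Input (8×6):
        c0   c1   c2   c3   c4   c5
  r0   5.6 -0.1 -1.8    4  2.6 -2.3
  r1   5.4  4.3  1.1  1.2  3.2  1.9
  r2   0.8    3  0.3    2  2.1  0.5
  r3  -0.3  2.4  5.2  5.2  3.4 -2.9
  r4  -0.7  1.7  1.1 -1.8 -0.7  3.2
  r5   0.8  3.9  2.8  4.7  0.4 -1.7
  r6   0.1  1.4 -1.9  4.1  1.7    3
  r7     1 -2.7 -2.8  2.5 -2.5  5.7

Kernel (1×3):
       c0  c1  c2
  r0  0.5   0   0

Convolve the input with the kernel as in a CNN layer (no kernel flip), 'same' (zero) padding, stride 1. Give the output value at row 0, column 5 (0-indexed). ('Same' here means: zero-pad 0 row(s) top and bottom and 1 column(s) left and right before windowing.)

1.3

The receptive field on the zero-padded input at this output position is [2.6 -2.3 0]. Elementwise product with the kernel and sum: 2.6·0.5.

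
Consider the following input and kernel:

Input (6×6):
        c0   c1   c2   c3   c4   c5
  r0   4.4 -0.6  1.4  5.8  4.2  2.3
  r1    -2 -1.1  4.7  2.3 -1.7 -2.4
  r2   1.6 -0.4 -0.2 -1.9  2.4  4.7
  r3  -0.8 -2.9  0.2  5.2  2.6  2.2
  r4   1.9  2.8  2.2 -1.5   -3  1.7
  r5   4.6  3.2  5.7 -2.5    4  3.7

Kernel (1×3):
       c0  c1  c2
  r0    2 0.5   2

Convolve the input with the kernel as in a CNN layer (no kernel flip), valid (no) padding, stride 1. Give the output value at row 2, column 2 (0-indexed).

3.45

The receptive field on the input at this output position is [-0.2 -1.9 2.4]. Elementwise product with the kernel and sum: -0.2·2 + -1.9·0.5 + 2.4·2.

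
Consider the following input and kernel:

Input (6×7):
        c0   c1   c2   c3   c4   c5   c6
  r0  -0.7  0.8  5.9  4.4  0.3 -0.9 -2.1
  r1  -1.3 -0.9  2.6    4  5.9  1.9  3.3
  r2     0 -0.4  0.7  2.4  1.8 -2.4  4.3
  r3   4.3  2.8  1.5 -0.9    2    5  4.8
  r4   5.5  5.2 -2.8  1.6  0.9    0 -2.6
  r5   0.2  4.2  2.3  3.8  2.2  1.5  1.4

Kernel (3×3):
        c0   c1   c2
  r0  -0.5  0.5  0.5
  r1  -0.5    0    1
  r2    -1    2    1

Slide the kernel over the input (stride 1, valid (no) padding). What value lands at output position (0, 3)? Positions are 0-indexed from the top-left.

The receptive field on the input at this output position is [4.4 0.3 -0.9 / 4 5.9 1.9 / 2.4 1.8 -2.4]. Elementwise product with the kernel and sum: 4.4·-0.5 + 0.3·0.5 + -0.9·0.5 + 4·-0.5 + 1.9·1 + 2.4·-1 + 1.8·2 + -2.4·1.

-3.8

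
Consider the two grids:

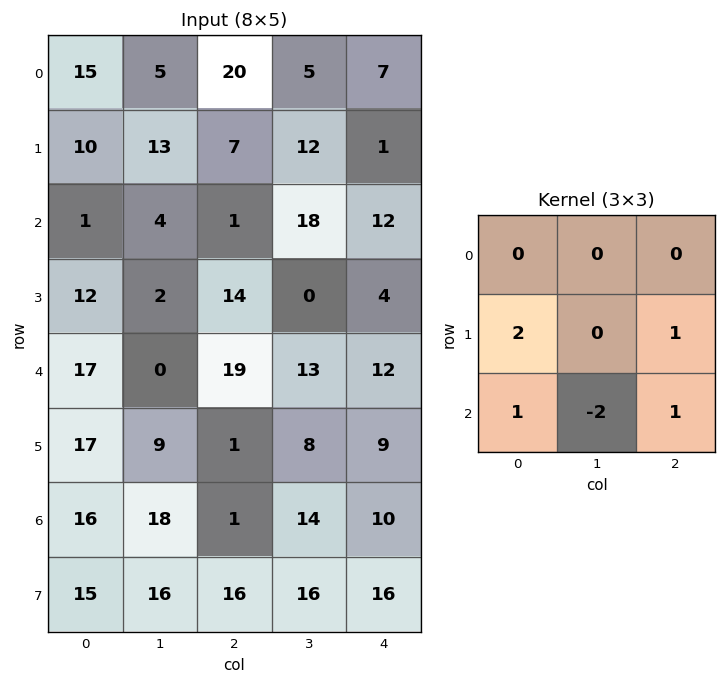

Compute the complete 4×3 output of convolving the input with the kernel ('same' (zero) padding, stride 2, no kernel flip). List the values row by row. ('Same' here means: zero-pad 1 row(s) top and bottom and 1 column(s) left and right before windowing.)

Output[0,0]: The receptive field on the zero-padded input at this output position is [0 0 0 / 0 15 5 / 0 10 13]. Elementwise product with the kernel and sum: 0·2 + 5·1 + 0·1 + 10·-2 + 13·1.

-2 26 20
-18 0 28
-25 28 16
4 50 12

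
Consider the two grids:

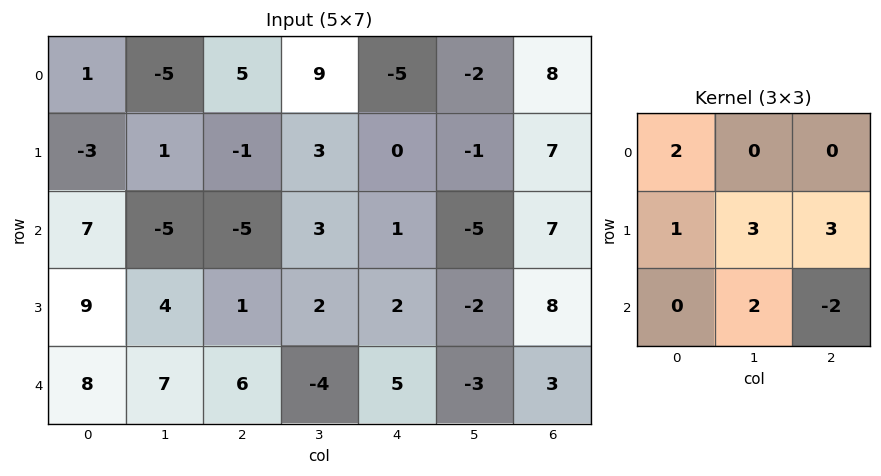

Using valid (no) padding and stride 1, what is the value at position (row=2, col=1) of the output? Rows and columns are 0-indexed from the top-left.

23

The receptive field on the input at this output position is [-5 -5 3 / 4 1 2 / 7 6 -4]. Elementwise product with the kernel and sum: -5·2 + 4·1 + 1·3 + 2·3 + 6·2 + -4·-2.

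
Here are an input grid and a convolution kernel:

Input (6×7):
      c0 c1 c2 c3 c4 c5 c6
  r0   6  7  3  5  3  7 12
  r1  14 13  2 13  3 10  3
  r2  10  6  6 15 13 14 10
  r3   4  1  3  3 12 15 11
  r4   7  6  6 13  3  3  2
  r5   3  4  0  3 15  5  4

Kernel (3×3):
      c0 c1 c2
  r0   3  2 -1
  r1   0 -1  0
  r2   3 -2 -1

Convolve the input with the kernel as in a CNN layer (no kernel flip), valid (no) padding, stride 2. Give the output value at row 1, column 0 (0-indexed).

38

The receptive field on the input at this output position is [10 6 6 / 4 1 3 / 7 6 6]. Elementwise product with the kernel and sum: 10·3 + 6·2 + 6·-1 + 1·-1 + 7·3 + 6·-2 + 6·-1.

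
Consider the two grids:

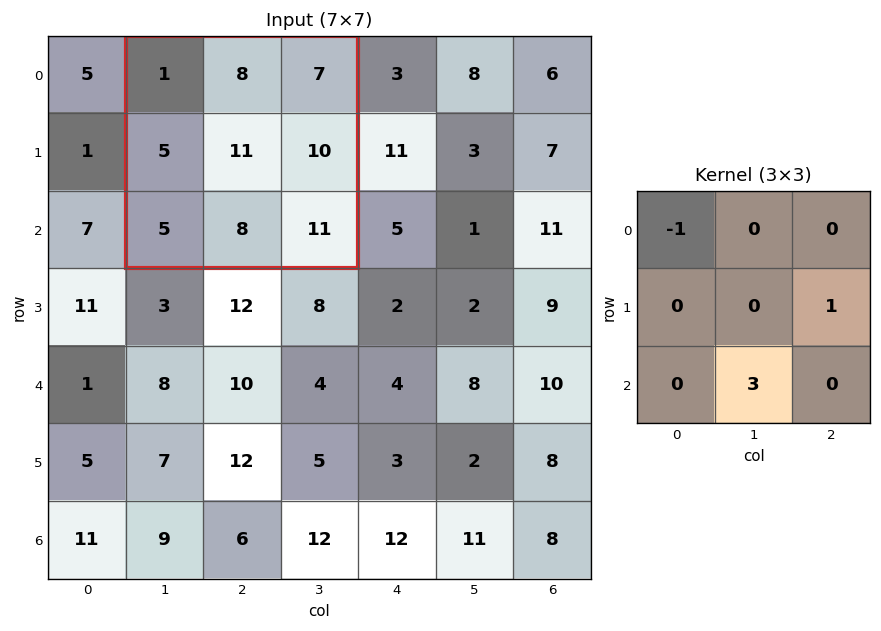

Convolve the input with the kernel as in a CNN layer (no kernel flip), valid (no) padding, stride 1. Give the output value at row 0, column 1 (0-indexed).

The receptive field on the input at this output position is [1 8 7 / 5 11 10 / 5 8 11]. Elementwise product with the kernel and sum: 1·-1 + 10·1 + 8·3.

33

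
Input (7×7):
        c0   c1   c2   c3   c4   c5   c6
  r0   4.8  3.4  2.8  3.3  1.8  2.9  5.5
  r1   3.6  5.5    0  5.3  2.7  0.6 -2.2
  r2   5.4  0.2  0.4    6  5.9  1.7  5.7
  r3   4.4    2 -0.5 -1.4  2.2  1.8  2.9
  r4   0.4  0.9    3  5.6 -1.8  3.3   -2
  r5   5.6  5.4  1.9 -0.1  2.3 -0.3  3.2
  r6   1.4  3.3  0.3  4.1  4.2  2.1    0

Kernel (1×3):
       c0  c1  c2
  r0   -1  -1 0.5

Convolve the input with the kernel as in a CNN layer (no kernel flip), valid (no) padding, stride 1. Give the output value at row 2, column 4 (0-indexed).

The receptive field on the input at this output position is [5.9 1.7 5.7]. Elementwise product with the kernel and sum: 5.9·-1 + 1.7·-1 + 5.7·0.5.

-4.75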